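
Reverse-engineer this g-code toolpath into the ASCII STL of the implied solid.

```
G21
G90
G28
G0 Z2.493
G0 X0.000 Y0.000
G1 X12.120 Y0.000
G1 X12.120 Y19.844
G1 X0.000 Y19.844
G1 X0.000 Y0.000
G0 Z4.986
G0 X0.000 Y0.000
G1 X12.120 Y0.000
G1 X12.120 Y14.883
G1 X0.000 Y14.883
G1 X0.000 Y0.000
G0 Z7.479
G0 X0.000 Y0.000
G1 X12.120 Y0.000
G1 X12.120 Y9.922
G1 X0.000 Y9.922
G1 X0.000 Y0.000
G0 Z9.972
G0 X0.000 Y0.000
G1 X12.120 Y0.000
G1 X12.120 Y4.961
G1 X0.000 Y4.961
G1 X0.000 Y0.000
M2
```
solid part
  facet normal 0.0000 0.0000 -1.0000
    outer loop
      vertex 12.120 24.805 0.000
      vertex 12.120 0.000 0.000
      vertex 0.000 0.000 0.000
    endloop
  endfacet
  facet normal 0.0000 0.0000 -1.0000
    outer loop
      vertex 0.000 24.805 0.000
      vertex 12.120 24.805 0.000
      vertex 0.000 0.000 0.000
    endloop
  endfacet
  facet normal 0.0000 -1.0000 0.0000
    outer loop
      vertex 0.000 0.000 0.000
      vertex 12.120 0.000 0.000
      vertex 12.120 0.000 12.465
    endloop
  endfacet
  facet normal 0.0000 -1.0000 0.0000
    outer loop
      vertex 0.000 0.000 0.000
      vertex 12.120 0.000 12.465
      vertex 0.000 0.000 12.465
    endloop
  endfacet
  facet normal 0.0000 0.4490 0.8935
    outer loop
      vertex 0.000 0.000 12.465
      vertex 12.120 0.000 12.465
      vertex 12.120 24.805 0.000
    endloop
  endfacet
  facet normal 0.0000 0.4490 0.8935
    outer loop
      vertex 0.000 0.000 12.465
      vertex 12.120 24.805 0.000
      vertex 0.000 24.805 0.000
    endloop
  endfacet
  facet normal -1.0000 0.0000 0.0000
    outer loop
      vertex 0.000 0.000 12.465
      vertex 0.000 24.805 0.000
      vertex 0.000 0.000 0.000
    endloop
  endfacet
  facet normal 1.0000 0.0000 0.0000
    outer loop
      vertex 12.120 0.000 0.000
      vertex 12.120 24.805 0.000
      vertex 12.120 0.000 12.465
    endloop
  endfacet
endsolid part

The G0 Z moves step by Δz≈2.493 mm. The G1 loops shrink linearly with z, so the solid tapers from its base footprint up to z≈12.5. Closing with a flat bottom cap and the tapered top and triangulating gives 8 facets — a wedge (ramp): 12.1 × 24.8 mm base, rising to 12.5 mm along the y=0 edge and sloping linearly to z=0 at y=24.8.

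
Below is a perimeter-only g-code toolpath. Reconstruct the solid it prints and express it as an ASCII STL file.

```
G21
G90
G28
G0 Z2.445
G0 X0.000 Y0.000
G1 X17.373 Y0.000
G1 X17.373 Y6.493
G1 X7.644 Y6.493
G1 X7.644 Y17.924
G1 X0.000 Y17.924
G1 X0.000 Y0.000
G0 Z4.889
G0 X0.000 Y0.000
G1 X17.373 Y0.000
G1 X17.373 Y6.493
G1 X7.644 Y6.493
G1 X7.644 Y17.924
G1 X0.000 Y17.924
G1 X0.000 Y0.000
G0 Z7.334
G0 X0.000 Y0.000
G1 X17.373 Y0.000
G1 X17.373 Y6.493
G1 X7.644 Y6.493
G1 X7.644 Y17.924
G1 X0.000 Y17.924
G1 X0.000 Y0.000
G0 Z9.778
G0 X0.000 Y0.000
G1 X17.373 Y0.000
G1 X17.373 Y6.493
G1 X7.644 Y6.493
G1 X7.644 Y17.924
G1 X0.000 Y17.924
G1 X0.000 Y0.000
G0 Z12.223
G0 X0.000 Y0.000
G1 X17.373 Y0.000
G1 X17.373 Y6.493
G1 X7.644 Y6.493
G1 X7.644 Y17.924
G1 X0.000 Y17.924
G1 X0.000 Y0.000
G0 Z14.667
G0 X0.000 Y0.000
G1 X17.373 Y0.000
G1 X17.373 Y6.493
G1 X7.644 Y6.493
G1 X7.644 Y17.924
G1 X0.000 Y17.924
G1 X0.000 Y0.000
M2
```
solid part
  facet normal 0.0000 0.0000 -1.0000
    outer loop
      vertex 17.373 6.493 0.000
      vertex 17.373 0.000 0.000
      vertex 0.000 0.000 0.000
    endloop
  endfacet
  facet normal 0.0000 0.0000 -1.0000
    outer loop
      vertex 7.644 6.493 0.000
      vertex 17.373 6.493 0.000
      vertex 0.000 0.000 0.000
    endloop
  endfacet
  facet normal 0.0000 0.0000 -1.0000
    outer loop
      vertex 7.644 17.924 0.000
      vertex 7.644 6.493 0.000
      vertex 0.000 0.000 0.000
    endloop
  endfacet
  facet normal 0.0000 0.0000 -1.0000
    outer loop
      vertex 0.000 17.924 0.000
      vertex 7.644 17.924 0.000
      vertex 0.000 0.000 0.000
    endloop
  endfacet
  facet normal 0.0000 0.0000 1.0000
    outer loop
      vertex 0.000 0.000 14.667
      vertex 17.373 0.000 14.667
      vertex 17.373 6.493 14.667
    endloop
  endfacet
  facet normal 0.0000 0.0000 1.0000
    outer loop
      vertex 0.000 0.000 14.667
      vertex 17.373 6.493 14.667
      vertex 7.644 6.493 14.667
    endloop
  endfacet
  facet normal 0.0000 0.0000 1.0000
    outer loop
      vertex 0.000 0.000 14.667
      vertex 7.644 6.493 14.667
      vertex 7.644 17.924 14.667
    endloop
  endfacet
  facet normal 0.0000 0.0000 1.0000
    outer loop
      vertex 0.000 0.000 14.667
      vertex 7.644 17.924 14.667
      vertex 0.000 17.924 14.667
    endloop
  endfacet
  facet normal 0.0000 -1.0000 0.0000
    outer loop
      vertex 0.000 0.000 0.000
      vertex 17.373 0.000 0.000
      vertex 17.373 0.000 14.667
    endloop
  endfacet
  facet normal 0.0000 -1.0000 0.0000
    outer loop
      vertex 0.000 0.000 0.000
      vertex 17.373 0.000 14.667
      vertex 0.000 0.000 14.667
    endloop
  endfacet
  facet normal 1.0000 0.0000 0.0000
    outer loop
      vertex 17.373 0.000 0.000
      vertex 17.373 6.493 0.000
      vertex 17.373 6.493 14.667
    endloop
  endfacet
  facet normal 1.0000 0.0000 0.0000
    outer loop
      vertex 17.373 0.000 0.000
      vertex 17.373 6.493 14.667
      vertex 17.373 0.000 14.667
    endloop
  endfacet
  facet normal 0.0000 1.0000 0.0000
    outer loop
      vertex 17.373 6.493 0.000
      vertex 7.644 6.493 0.000
      vertex 7.644 6.493 14.667
    endloop
  endfacet
  facet normal 0.0000 1.0000 0.0000
    outer loop
      vertex 17.373 6.493 0.000
      vertex 7.644 6.493 14.667
      vertex 17.373 6.493 14.667
    endloop
  endfacet
  facet normal 1.0000 0.0000 0.0000
    outer loop
      vertex 7.644 6.493 0.000
      vertex 7.644 17.924 0.000
      vertex 7.644 17.924 14.667
    endloop
  endfacet
  facet normal 1.0000 0.0000 0.0000
    outer loop
      vertex 7.644 6.493 0.000
      vertex 7.644 17.924 14.667
      vertex 7.644 6.493 14.667
    endloop
  endfacet
  facet normal 0.0000 1.0000 0.0000
    outer loop
      vertex 7.644 17.924 0.000
      vertex 0.000 17.924 0.000
      vertex 0.000 17.924 14.667
    endloop
  endfacet
  facet normal 0.0000 1.0000 0.0000
    outer loop
      vertex 7.644 17.924 0.000
      vertex 0.000 17.924 14.667
      vertex 7.644 17.924 14.667
    endloop
  endfacet
  facet normal -1.0000 0.0000 0.0000
    outer loop
      vertex 0.000 17.924 0.000
      vertex 0.000 0.000 0.000
      vertex 0.000 0.000 14.667
    endloop
  endfacet
  facet normal -1.0000 0.0000 0.0000
    outer loop
      vertex 0.000 17.924 0.000
      vertex 0.000 0.000 14.667
      vertex 0.000 17.924 14.667
    endloop
  endfacet
endsolid part

The G0 Z moves step by Δz≈2.445 mm. Every layer's G1 loop is the same polygon, so the solid is a straight extrusion of it from z=0 to z≈14.7. Closing with flat bottom and top caps and triangulating gives 20 facets — an L-shaped prism: outer 17.4 × 17.9 mm, arm thicknesses ≈ 6.49 mm (horizontal) and 7.64 mm (vertical), extruded 14.7 mm in z.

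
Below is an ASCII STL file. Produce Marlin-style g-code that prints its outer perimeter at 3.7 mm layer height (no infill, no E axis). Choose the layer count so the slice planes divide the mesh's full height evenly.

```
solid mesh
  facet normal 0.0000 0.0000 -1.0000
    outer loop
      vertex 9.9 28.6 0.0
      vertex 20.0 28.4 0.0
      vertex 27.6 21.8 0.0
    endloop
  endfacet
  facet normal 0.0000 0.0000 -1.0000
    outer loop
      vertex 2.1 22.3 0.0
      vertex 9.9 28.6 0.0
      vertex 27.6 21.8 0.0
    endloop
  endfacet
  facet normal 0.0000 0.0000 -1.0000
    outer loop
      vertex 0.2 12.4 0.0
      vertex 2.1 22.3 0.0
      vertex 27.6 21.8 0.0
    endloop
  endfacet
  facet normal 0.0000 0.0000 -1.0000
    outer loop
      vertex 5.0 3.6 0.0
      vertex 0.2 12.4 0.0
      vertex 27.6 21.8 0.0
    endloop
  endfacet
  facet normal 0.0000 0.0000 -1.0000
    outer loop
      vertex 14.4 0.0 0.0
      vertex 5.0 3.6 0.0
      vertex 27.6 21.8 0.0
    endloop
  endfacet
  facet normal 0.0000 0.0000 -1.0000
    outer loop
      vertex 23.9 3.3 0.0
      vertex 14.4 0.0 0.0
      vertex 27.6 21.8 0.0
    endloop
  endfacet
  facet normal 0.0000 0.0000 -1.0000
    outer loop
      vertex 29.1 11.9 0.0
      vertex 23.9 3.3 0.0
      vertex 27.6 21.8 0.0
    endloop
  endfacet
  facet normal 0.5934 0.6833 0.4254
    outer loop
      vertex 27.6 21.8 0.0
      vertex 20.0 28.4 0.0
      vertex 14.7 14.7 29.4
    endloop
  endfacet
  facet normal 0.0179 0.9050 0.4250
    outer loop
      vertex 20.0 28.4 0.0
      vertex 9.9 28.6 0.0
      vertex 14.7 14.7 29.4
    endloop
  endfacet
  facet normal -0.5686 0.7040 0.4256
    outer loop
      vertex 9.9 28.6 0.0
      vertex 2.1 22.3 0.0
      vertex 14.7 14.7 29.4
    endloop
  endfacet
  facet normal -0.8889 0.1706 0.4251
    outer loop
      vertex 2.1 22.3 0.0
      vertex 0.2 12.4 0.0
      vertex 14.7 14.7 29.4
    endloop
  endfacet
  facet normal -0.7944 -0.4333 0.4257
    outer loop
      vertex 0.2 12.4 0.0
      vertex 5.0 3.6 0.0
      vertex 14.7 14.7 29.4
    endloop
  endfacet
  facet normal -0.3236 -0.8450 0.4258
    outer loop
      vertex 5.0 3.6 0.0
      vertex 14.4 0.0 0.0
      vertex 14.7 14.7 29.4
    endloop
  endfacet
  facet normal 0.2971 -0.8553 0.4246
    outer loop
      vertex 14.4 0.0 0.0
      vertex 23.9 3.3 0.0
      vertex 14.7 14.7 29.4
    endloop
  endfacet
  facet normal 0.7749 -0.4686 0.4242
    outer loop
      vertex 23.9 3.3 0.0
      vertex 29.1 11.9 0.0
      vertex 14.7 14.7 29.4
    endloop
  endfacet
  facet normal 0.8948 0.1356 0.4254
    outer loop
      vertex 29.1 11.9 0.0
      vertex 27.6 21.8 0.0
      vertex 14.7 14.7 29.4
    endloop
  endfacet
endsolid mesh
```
; perimeter-only toolpath
G21 ; units = mm
G90 ; absolute positioning
G28 ; home
; layer 1
G0 Z3.7
G0 X26.0 Y20.9
G1 X19.3 Y26.7
G1 X10.5 Y26.9
G1 X3.7 Y21.3
G1 X2.0 Y12.7
G1 X6.2 Y5.0
G1 X14.4 Y1.8
G1 X22.7 Y4.7
G1 X27.3 Y12.2
G1 X26.0 Y20.9
; layer 2
G0 Z7.3
G0 X24.4 Y20.0
G1 X18.7 Y25.0
G1 X11.1 Y25.1
G1 X5.2 Y20.4
G1 X3.8 Y13.0
G1 X7.4 Y6.4
G1 X14.5 Y3.7
G1 X21.6 Y6.1
G1 X25.5 Y12.6
G1 X24.4 Y20.0
; layer 3
G0 Z11.0
G0 X22.8 Y19.1
G1 X18.0 Y23.3
G1 X11.7 Y23.4
G1 X6.8 Y19.4
G1 X5.6 Y13.3
G1 X8.6 Y7.8
G1 X14.5 Y5.5
G1 X20.4 Y7.6
G1 X23.7 Y12.9
G1 X22.8 Y19.1
; layer 4
G0 Z14.7
G0 X21.1 Y18.2
G1 X17.4 Y21.5
G1 X12.3 Y21.6
G1 X8.4 Y18.5
G1 X7.4 Y13.6
G1 X9.8 Y9.2
G1 X14.6 Y7.3
G1 X19.3 Y9.0
G1 X21.9 Y13.3
G1 X21.1 Y18.2
; layer 5
G0 Z18.4
G0 X19.5 Y17.4
G1 X16.7 Y19.8
G1 X12.9 Y19.9
G1 X10.0 Y17.6
G1 X9.3 Y13.8
G1 X11.1 Y10.5
G1 X14.6 Y9.2
G1 X18.1 Y10.4
G1 X20.1 Y13.7
G1 X19.5 Y17.4
; layer 6
G0 Z22.0
G0 X17.9 Y16.5
G1 X16.0 Y18.1
G1 X13.5 Y18.2
G1 X11.5 Y16.6
G1 X11.1 Y14.1
G1 X12.3 Y11.9
G1 X14.6 Y11.0
G1 X17.0 Y11.8
G1 X18.3 Y14.0
G1 X17.9 Y16.5
; layer 7
G0 Z25.7
G0 X16.3 Y15.6
G1 X15.4 Y16.4
G1 X14.1 Y16.4
G1 X13.1 Y15.6
G1 X12.9 Y14.4
G1 X13.5 Y13.3
G1 X14.7 Y12.9
G1 X15.8 Y13.3
G1 X16.5 Y14.3
G1 X16.3 Y15.6
M2 ; end

The solid is a regular 9-sided pyramid, base circumscribed radius ≈ 14.7 mm, apex at z ≈ 29.4 mm. Slicing at Δz = 3.7 mm — 8 equal slices spanning the solid's height, so layer i sits at z = i·h/8 — gives 7 non-empty perimeters. Each is a 9-segment closed polygon; G0 lifts to the layer z and rapids to the start vertex, then G1 traces the edges. The cross-section shrinks linearly with z (the slice at the apex is degenerate and omitted).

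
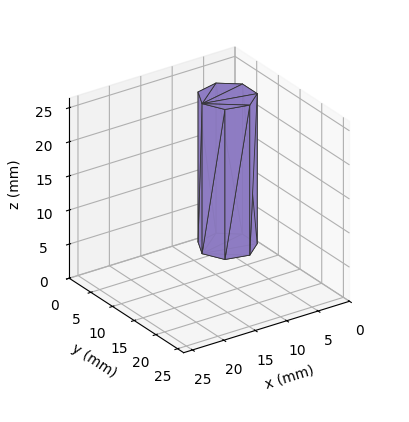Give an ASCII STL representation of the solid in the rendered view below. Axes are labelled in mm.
Reading the render: the shape is a regular 7-sided prism (a cylinder approximated with 7 flat sides), circumscribed radius ≈ 4 mm, height ≈ 22 mm (dimensions read to the nearest mm from the axis ticks). For the STL, each face is triangulated and given an outward normal.

solid part
  facet normal 0.0000 0.0000 -1.0000
    outer loop
      vertex 3.1 7.9 0.0
      vertex 6.5 7.1 0.0
      vertex 8.0 4.0 0.0
    endloop
  endfacet
  facet normal 0.0000 0.0000 -1.0000
    outer loop
      vertex 0.4 5.7 0.0
      vertex 3.1 7.9 0.0
      vertex 8.0 4.0 0.0
    endloop
  endfacet
  facet normal 0.0000 0.0000 -1.0000
    outer loop
      vertex 0.4 2.3 0.0
      vertex 0.4 5.7 0.0
      vertex 8.0 4.0 0.0
    endloop
  endfacet
  facet normal 0.0000 0.0000 -1.0000
    outer loop
      vertex 3.1 0.1 0.0
      vertex 0.4 2.3 0.0
      vertex 8.0 4.0 0.0
    endloop
  endfacet
  facet normal 0.0000 0.0000 -1.0000
    outer loop
      vertex 6.5 0.9 0.0
      vertex 3.1 0.1 0.0
      vertex 8.0 4.0 0.0
    endloop
  endfacet
  facet normal 0.0000 0.0000 1.0000
    outer loop
      vertex 8.0 4.0 22.0
      vertex 6.5 7.1 22.0
      vertex 3.1 7.9 22.0
    endloop
  endfacet
  facet normal 0.0000 0.0000 1.0000
    outer loop
      vertex 8.0 4.0 22.0
      vertex 3.1 7.9 22.0
      vertex 0.4 5.7 22.0
    endloop
  endfacet
  facet normal 0.0000 0.0000 1.0000
    outer loop
      vertex 8.0 4.0 22.0
      vertex 0.4 5.7 22.0
      vertex 0.4 2.3 22.0
    endloop
  endfacet
  facet normal 0.0000 0.0000 1.0000
    outer loop
      vertex 8.0 4.0 22.0
      vertex 0.4 2.3 22.0
      vertex 3.1 0.1 22.0
    endloop
  endfacet
  facet normal 0.0000 0.0000 1.0000
    outer loop
      vertex 8.0 4.0 22.0
      vertex 3.1 0.1 22.0
      vertex 6.5 0.9 22.0
    endloop
  endfacet
  facet normal 0.9002 0.4356 0.0000
    outer loop
      vertex 8.0 4.0 0.0
      vertex 6.5 7.1 0.0
      vertex 6.5 7.1 22.0
    endloop
  endfacet
  facet normal 0.9002 0.4356 0.0000
    outer loop
      vertex 8.0 4.0 0.0
      vertex 6.5 7.1 22.0
      vertex 8.0 4.0 22.0
    endloop
  endfacet
  facet normal 0.2290 0.9734 0.0000
    outer loop
      vertex 6.5 7.1 0.0
      vertex 3.1 7.9 0.0
      vertex 3.1 7.9 22.0
    endloop
  endfacet
  facet normal 0.2290 0.9734 0.0000
    outer loop
      vertex 6.5 7.1 0.0
      vertex 3.1 7.9 22.0
      vertex 6.5 7.1 22.0
    endloop
  endfacet
  facet normal -0.6317 0.7752 0.0000
    outer loop
      vertex 3.1 7.9 0.0
      vertex 0.4 5.7 0.0
      vertex 0.4 5.7 22.0
    endloop
  endfacet
  facet normal -0.6317 0.7752 0.0000
    outer loop
      vertex 3.1 7.9 0.0
      vertex 0.4 5.7 22.0
      vertex 3.1 7.9 22.0
    endloop
  endfacet
  facet normal -1.0000 0.0000 0.0000
    outer loop
      vertex 0.4 5.7 0.0
      vertex 0.4 2.3 0.0
      vertex 0.4 2.3 22.0
    endloop
  endfacet
  facet normal -1.0000 0.0000 0.0000
    outer loop
      vertex 0.4 5.7 0.0
      vertex 0.4 2.3 22.0
      vertex 0.4 5.7 22.0
    endloop
  endfacet
  facet normal -0.6317 -0.7752 0.0000
    outer loop
      vertex 0.4 2.3 0.0
      vertex 3.1 0.1 0.0
      vertex 3.1 0.1 22.0
    endloop
  endfacet
  facet normal -0.6317 -0.7752 0.0000
    outer loop
      vertex 0.4 2.3 0.0
      vertex 3.1 0.1 22.0
      vertex 0.4 2.3 22.0
    endloop
  endfacet
  facet normal 0.2290 -0.9734 0.0000
    outer loop
      vertex 3.1 0.1 0.0
      vertex 6.5 0.9 0.0
      vertex 6.5 0.9 22.0
    endloop
  endfacet
  facet normal 0.2290 -0.9734 0.0000
    outer loop
      vertex 3.1 0.1 0.0
      vertex 6.5 0.9 22.0
      vertex 3.1 0.1 22.0
    endloop
  endfacet
  facet normal 0.9002 -0.4356 0.0000
    outer loop
      vertex 6.5 0.9 0.0
      vertex 8.0 4.0 0.0
      vertex 8.0 4.0 22.0
    endloop
  endfacet
  facet normal 0.9002 -0.4356 0.0000
    outer loop
      vertex 6.5 0.9 0.0
      vertex 8.0 4.0 22.0
      vertex 6.5 0.9 22.0
    endloop
  endfacet
endsolid part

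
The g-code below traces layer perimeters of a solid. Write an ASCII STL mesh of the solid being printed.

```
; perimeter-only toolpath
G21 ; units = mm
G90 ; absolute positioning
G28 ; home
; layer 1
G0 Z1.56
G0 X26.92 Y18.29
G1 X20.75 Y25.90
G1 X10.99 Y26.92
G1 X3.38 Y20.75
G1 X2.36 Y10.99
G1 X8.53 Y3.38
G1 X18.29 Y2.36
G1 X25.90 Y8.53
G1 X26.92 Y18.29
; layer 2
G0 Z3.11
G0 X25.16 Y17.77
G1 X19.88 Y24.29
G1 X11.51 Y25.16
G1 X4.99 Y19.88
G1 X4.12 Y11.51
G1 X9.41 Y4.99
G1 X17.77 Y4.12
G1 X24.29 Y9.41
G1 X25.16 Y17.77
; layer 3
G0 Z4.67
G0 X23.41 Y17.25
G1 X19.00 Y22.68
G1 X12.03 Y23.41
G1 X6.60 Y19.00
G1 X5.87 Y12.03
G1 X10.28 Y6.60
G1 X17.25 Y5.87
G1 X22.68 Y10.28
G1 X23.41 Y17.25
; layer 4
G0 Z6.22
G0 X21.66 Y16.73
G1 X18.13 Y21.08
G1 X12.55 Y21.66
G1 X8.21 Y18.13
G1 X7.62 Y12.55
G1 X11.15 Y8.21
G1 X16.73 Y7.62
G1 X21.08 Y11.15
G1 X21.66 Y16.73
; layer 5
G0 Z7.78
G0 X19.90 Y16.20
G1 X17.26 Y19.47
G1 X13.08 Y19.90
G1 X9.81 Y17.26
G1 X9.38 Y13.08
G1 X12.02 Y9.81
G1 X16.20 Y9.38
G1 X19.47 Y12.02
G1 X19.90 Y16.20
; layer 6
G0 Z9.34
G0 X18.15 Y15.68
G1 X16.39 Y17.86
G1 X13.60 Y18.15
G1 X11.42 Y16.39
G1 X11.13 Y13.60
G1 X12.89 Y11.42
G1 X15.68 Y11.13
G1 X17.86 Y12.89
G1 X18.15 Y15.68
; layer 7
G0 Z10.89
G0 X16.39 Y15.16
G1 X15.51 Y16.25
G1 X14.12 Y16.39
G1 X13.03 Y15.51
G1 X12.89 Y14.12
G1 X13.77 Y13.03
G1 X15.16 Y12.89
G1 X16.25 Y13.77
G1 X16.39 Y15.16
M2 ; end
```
solid part
  facet normal 0.0000 0.0000 -1.0000
    outer loop
      vertex 10.47 28.67 0.00
      vertex 21.62 27.51 0.00
      vertex 28.67 18.81 0.00
    endloop
  endfacet
  facet normal 0.0000 0.0000 -1.0000
    outer loop
      vertex 1.77 21.62 0.00
      vertex 10.47 28.67 0.00
      vertex 28.67 18.81 0.00
    endloop
  endfacet
  facet normal 0.0000 0.0000 -1.0000
    outer loop
      vertex 0.61 10.47 0.00
      vertex 1.77 21.62 0.00
      vertex 28.67 18.81 0.00
    endloop
  endfacet
  facet normal 0.0000 0.0000 -1.0000
    outer loop
      vertex 7.66 1.77 0.00
      vertex 0.61 10.47 0.00
      vertex 28.67 18.81 0.00
    endloop
  endfacet
  facet normal 0.0000 0.0000 -1.0000
    outer loop
      vertex 18.81 0.61 0.00
      vertex 7.66 1.77 0.00
      vertex 28.67 18.81 0.00
    endloop
  endfacet
  facet normal 0.0000 0.0000 -1.0000
    outer loop
      vertex 27.51 7.66 0.00
      vertex 18.81 0.61 0.00
      vertex 28.67 18.81 0.00
    endloop
  endfacet
  facet normal 0.5262 0.4264 0.7358
    outer loop
      vertex 28.67 18.81 0.00
      vertex 21.62 27.51 0.00
      vertex 14.64 14.64 12.45
    endloop
  endfacet
  facet normal 0.0701 0.6737 0.7357
    outer loop
      vertex 21.62 27.51 0.00
      vertex 10.47 28.67 0.00
      vertex 14.64 14.64 12.45
    endloop
  endfacet
  facet normal -0.4264 0.5262 0.7358
    outer loop
      vertex 10.47 28.67 0.00
      vertex 1.77 21.62 0.00
      vertex 14.64 14.64 12.45
    endloop
  endfacet
  facet normal -0.6737 0.0701 0.7357
    outer loop
      vertex 1.77 21.62 0.00
      vertex 0.61 10.47 0.00
      vertex 14.64 14.64 12.45
    endloop
  endfacet
  facet normal -0.5262 -0.4264 0.7358
    outer loop
      vertex 0.61 10.47 0.00
      vertex 7.66 1.77 0.00
      vertex 14.64 14.64 12.45
    endloop
  endfacet
  facet normal -0.0701 -0.6737 0.7357
    outer loop
      vertex 7.66 1.77 0.00
      vertex 18.81 0.61 0.00
      vertex 14.64 14.64 12.45
    endloop
  endfacet
  facet normal 0.4264 -0.5262 0.7358
    outer loop
      vertex 18.81 0.61 0.00
      vertex 27.51 7.66 0.00
      vertex 14.64 14.64 12.45
    endloop
  endfacet
  facet normal 0.6737 -0.0701 0.7357
    outer loop
      vertex 27.51 7.66 0.00
      vertex 28.67 18.81 0.00
      vertex 14.64 14.64 12.45
    endloop
  endfacet
endsolid part

The G0 Z moves step by Δz≈1.56 mm. The G1 loops shrink linearly with z, so the solid tapers from its base footprint up to z≈12.4. Closing with a flat bottom cap and the tapered top and triangulating gives 14 facets — a regular 8-sided pyramid, base circumscribed radius ≈ 14.6 mm, apex at z ≈ 12.4 mm.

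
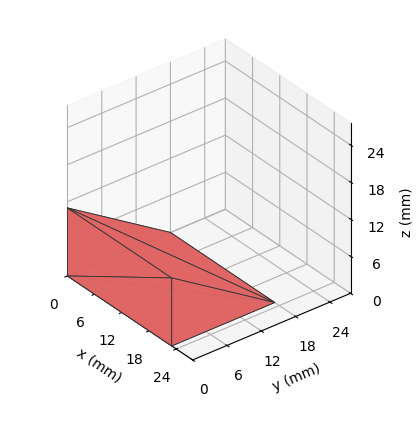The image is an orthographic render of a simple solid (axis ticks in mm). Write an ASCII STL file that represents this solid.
Reading the render: the shape is a wedge (ramp): 23 × 18 mm base, rising to 11 mm along the y=0 edge and sloping linearly to z=0 at y=18 (dimensions read to the nearest mm from the axis ticks). For the STL, each face is triangulated and given an outward normal.

solid part
  facet normal 0.0000 0.0000 -1.0000
    outer loop
      vertex 23.0 18.0 0.0
      vertex 23.0 0.0 0.0
      vertex 0.0 0.0 0.0
    endloop
  endfacet
  facet normal 0.0000 0.0000 -1.0000
    outer loop
      vertex 0.0 18.0 0.0
      vertex 23.0 18.0 0.0
      vertex 0.0 0.0 0.0
    endloop
  endfacet
  facet normal 0.0000 -1.0000 0.0000
    outer loop
      vertex 0.0 0.0 0.0
      vertex 23.0 0.0 0.0
      vertex 23.0 0.0 11.0
    endloop
  endfacet
  facet normal 0.0000 -1.0000 0.0000
    outer loop
      vertex 0.0 0.0 0.0
      vertex 23.0 0.0 11.0
      vertex 0.0 0.0 11.0
    endloop
  endfacet
  facet normal 0.0000 0.5215 0.8533
    outer loop
      vertex 0.0 0.0 11.0
      vertex 23.0 0.0 11.0
      vertex 23.0 18.0 0.0
    endloop
  endfacet
  facet normal 0.0000 0.5215 0.8533
    outer loop
      vertex 0.0 0.0 11.0
      vertex 23.0 18.0 0.0
      vertex 0.0 18.0 0.0
    endloop
  endfacet
  facet normal -1.0000 0.0000 0.0000
    outer loop
      vertex 0.0 0.0 11.0
      vertex 0.0 18.0 0.0
      vertex 0.0 0.0 0.0
    endloop
  endfacet
  facet normal 1.0000 0.0000 0.0000
    outer loop
      vertex 23.0 0.0 0.0
      vertex 23.0 18.0 0.0
      vertex 23.0 0.0 11.0
    endloop
  endfacet
endsolid part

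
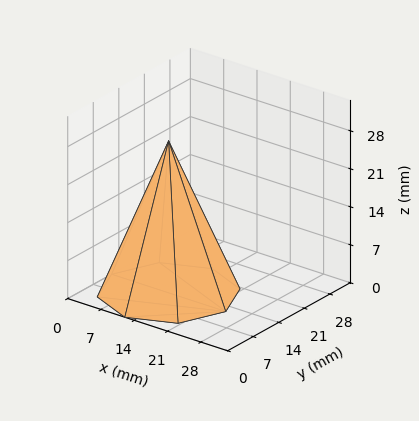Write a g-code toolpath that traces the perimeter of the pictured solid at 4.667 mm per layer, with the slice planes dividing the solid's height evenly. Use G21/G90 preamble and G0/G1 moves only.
Reading the render: the shape is a regular 8-sided pyramid, base circumscribed radius ≈ 12 mm, apex at z ≈ 28 mm (dimensions read to the nearest mm from the axis ticks). For the g-code, the solid's height is divided into equal slices at the stated Δz and each level perimeter traced with G1 moves after a G0 lift.

; perimeter-only toolpath
G21 ; units = mm
G90 ; absolute positioning
G28 ; home
; layer 1
G0 Z4.667
G0 X22.000 Y12.000
G1 X19.071 Y19.071
G1 X12.000 Y22.000
G1 X4.929 Y19.071
G1 X2.000 Y12.000
G1 X4.929 Y4.929
G1 X12.000 Y2.000
G1 X19.071 Y4.929
G1 X22.000 Y12.000
; layer 2
G0 Z9.333
G0 X20.000 Y12.000
G1 X17.657 Y17.657
G1 X12.000 Y20.000
G1 X6.343 Y17.657
G1 X4.000 Y12.000
G1 X6.343 Y6.343
G1 X12.000 Y4.000
G1 X17.657 Y6.343
G1 X20.000 Y12.000
; layer 3
G0 Z14.000
G0 X18.000 Y12.000
G1 X16.242 Y16.242
G1 X12.000 Y18.000
G1 X7.758 Y16.242
G1 X6.000 Y12.000
G1 X7.758 Y7.758
G1 X12.000 Y6.000
G1 X16.242 Y7.758
G1 X18.000 Y12.000
; layer 4
G0 Z18.667
G0 X16.000 Y12.000
G1 X14.828 Y14.828
G1 X12.000 Y16.000
G1 X9.172 Y14.828
G1 X8.000 Y12.000
G1 X9.172 Y9.172
G1 X12.000 Y8.000
G1 X14.828 Y9.172
G1 X16.000 Y12.000
; layer 5
G0 Z23.333
G0 X14.000 Y12.000
G1 X13.414 Y13.414
G1 X12.000 Y14.000
G1 X10.586 Y13.414
G1 X10.000 Y12.000
G1 X10.586 Y10.586
G1 X12.000 Y10.000
G1 X13.414 Y10.586
G1 X14.000 Y12.000
M2 ; end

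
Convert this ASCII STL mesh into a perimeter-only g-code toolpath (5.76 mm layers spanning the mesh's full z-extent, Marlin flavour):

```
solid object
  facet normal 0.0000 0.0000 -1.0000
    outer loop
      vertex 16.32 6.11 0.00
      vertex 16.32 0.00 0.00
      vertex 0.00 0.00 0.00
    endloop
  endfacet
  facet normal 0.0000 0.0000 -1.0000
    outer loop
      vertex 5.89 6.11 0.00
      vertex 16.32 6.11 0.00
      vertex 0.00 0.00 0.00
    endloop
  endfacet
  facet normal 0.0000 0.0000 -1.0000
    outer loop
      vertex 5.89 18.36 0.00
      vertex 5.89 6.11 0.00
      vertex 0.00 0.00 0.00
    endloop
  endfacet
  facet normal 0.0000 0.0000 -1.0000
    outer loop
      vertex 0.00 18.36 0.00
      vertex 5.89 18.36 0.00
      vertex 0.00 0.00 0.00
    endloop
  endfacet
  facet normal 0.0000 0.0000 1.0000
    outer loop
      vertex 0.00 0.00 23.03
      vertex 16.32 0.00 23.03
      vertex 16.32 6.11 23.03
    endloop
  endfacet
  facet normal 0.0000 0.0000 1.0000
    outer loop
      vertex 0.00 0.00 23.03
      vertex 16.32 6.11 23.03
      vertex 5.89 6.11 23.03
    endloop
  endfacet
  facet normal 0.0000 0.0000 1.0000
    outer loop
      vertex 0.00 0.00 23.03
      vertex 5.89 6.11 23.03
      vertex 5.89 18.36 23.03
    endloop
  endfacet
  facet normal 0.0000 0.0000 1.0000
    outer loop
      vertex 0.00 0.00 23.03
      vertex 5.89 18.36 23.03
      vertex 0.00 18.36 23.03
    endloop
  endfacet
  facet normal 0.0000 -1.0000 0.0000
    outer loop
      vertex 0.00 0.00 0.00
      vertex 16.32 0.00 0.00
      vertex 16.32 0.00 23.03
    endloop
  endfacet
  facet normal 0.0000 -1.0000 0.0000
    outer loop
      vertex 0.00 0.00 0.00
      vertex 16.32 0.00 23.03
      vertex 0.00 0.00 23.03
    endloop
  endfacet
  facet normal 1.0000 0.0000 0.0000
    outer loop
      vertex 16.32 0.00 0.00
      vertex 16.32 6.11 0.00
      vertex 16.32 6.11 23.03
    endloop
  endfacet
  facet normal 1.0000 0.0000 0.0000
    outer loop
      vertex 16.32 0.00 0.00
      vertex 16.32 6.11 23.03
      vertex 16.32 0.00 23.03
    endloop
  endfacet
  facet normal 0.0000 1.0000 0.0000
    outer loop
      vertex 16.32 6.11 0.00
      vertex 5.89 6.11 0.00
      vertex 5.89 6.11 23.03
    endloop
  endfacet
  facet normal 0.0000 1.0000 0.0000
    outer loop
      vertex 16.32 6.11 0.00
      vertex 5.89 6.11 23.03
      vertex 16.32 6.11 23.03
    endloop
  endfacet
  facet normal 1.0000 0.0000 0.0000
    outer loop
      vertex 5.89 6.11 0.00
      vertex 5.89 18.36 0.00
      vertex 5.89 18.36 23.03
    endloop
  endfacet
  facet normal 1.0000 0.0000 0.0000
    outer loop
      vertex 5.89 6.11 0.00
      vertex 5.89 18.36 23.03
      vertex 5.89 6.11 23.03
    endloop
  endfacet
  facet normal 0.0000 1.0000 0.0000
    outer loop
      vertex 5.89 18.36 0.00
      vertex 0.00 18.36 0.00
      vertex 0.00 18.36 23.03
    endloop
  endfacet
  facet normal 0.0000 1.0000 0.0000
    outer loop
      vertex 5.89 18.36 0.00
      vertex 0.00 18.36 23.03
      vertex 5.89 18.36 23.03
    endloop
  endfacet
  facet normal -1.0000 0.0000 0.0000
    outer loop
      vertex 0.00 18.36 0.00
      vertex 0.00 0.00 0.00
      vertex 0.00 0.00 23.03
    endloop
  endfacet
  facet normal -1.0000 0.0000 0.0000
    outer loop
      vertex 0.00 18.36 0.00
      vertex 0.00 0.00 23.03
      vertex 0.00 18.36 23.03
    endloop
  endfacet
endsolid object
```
; perimeter-only toolpath
G21 ; units = mm
G90 ; absolute positioning
G28 ; home
; layer 1
G0 Z5.76
G0 X0.00 Y0.00
G1 X16.32 Y0.00
G1 X16.32 Y6.11
G1 X5.89 Y6.11
G1 X5.89 Y18.36
G1 X0.00 Y18.36
G1 X0.00 Y0.00
; layer 2
G0 Z11.52
G0 X0.00 Y0.00
G1 X16.32 Y0.00
G1 X16.32 Y6.11
G1 X5.89 Y6.11
G1 X5.89 Y18.36
G1 X0.00 Y18.36
G1 X0.00 Y0.00
; layer 3
G0 Z17.27
G0 X0.00 Y0.00
G1 X16.32 Y0.00
G1 X16.32 Y6.11
G1 X5.89 Y6.11
G1 X5.89 Y18.36
G1 X0.00 Y18.36
G1 X0.00 Y0.00
; layer 4
G0 Z23.03
G0 X0.00 Y0.00
G1 X16.32 Y0.00
G1 X16.32 Y6.11
G1 X5.89 Y6.11
G1 X5.89 Y18.36
G1 X0.00 Y18.36
G1 X0.00 Y0.00
M2 ; end

The solid is an L-shaped prism: outer 16.3 × 18.4 mm, arm thicknesses ≈ 6.11 mm (horizontal) and 5.89 mm (vertical), extruded 23 mm in z. Slicing at Δz = 5.76 mm — 4 equal slices spanning the solid's height, so layer i sits at z = i·h/4 — gives 4 non-empty perimeters. Each is a 6-segment closed polygon; G0 lifts to the layer z and rapids to the start vertex, then G1 traces the edges.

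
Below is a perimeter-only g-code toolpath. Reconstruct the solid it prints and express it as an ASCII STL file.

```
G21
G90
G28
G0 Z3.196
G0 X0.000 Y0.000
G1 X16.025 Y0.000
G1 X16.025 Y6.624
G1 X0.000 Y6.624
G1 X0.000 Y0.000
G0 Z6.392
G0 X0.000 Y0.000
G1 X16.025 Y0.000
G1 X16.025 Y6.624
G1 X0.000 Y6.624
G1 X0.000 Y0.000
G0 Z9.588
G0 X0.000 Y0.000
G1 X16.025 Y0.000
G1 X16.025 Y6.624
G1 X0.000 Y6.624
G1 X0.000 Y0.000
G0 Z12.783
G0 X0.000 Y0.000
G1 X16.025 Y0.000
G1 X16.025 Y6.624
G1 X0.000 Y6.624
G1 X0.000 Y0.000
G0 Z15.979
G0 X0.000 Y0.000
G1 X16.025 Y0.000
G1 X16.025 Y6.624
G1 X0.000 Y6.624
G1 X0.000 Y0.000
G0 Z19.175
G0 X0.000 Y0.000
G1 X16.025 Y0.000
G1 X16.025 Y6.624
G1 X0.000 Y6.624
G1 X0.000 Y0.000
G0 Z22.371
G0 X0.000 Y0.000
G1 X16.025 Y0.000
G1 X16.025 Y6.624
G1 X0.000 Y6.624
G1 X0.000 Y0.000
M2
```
solid part
  facet normal 0.0000 0.0000 -1.0000
    outer loop
      vertex 16.025 6.624 0.000
      vertex 16.025 0.000 0.000
      vertex 0.000 0.000 0.000
    endloop
  endfacet
  facet normal 0.0000 0.0000 -1.0000
    outer loop
      vertex 0.000 6.624 0.000
      vertex 16.025 6.624 0.000
      vertex 0.000 0.000 0.000
    endloop
  endfacet
  facet normal 0.0000 0.0000 1.0000
    outer loop
      vertex 0.000 0.000 22.371
      vertex 16.025 0.000 22.371
      vertex 16.025 6.624 22.371
    endloop
  endfacet
  facet normal 0.0000 0.0000 1.0000
    outer loop
      vertex 0.000 0.000 22.371
      vertex 16.025 6.624 22.371
      vertex 0.000 6.624 22.371
    endloop
  endfacet
  facet normal 0.0000 -1.0000 0.0000
    outer loop
      vertex 0.000 0.000 0.000
      vertex 16.025 0.000 0.000
      vertex 16.025 0.000 22.371
    endloop
  endfacet
  facet normal 0.0000 -1.0000 0.0000
    outer loop
      vertex 0.000 0.000 0.000
      vertex 16.025 0.000 22.371
      vertex 0.000 0.000 22.371
    endloop
  endfacet
  facet normal 0.0000 1.0000 0.0000
    outer loop
      vertex 16.025 6.624 22.371
      vertex 16.025 6.624 0.000
      vertex 0.000 6.624 0.000
    endloop
  endfacet
  facet normal 0.0000 1.0000 0.0000
    outer loop
      vertex 0.000 6.624 22.371
      vertex 16.025 6.624 22.371
      vertex 0.000 6.624 0.000
    endloop
  endfacet
  facet normal -1.0000 0.0000 0.0000
    outer loop
      vertex 0.000 6.624 22.371
      vertex 0.000 6.624 0.000
      vertex 0.000 0.000 0.000
    endloop
  endfacet
  facet normal -1.0000 0.0000 0.0000
    outer loop
      vertex 0.000 0.000 22.371
      vertex 0.000 6.624 22.371
      vertex 0.000 0.000 0.000
    endloop
  endfacet
  facet normal 1.0000 0.0000 0.0000
    outer loop
      vertex 16.025 0.000 0.000
      vertex 16.025 6.624 0.000
      vertex 16.025 6.624 22.371
    endloop
  endfacet
  facet normal 1.0000 0.0000 0.0000
    outer loop
      vertex 16.025 0.000 0.000
      vertex 16.025 6.624 22.371
      vertex 16.025 0.000 22.371
    endloop
  endfacet
endsolid part

The G0 Z moves step by Δz≈3.196 mm. Every layer's G1 loop is the same polygon, so the solid is a straight extrusion of it from z=0 to z≈22.4. Closing with flat bottom and top caps and triangulating gives 12 facets — a rectangular box, roughly 16 × 6.62 mm footprint and 22.4 mm tall.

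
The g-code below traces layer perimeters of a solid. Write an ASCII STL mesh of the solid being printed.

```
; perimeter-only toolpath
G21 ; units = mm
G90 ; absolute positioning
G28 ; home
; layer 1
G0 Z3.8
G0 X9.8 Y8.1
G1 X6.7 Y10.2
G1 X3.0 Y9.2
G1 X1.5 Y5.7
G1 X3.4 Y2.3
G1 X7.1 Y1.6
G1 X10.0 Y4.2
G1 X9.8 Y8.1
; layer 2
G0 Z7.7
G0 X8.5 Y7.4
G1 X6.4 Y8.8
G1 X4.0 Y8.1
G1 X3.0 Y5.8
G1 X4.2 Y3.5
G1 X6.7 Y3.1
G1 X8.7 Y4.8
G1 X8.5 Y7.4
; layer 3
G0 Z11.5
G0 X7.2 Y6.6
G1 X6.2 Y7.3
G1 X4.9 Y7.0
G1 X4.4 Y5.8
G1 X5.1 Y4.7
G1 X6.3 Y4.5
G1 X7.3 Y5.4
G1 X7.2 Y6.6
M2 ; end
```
solid part
  facet normal 0.0000 0.0000 -1.0000
    outer loop
      vertex 2.0 10.3 0.0
      vertex 6.9 11.7 0.0
      vertex 11.1 8.8 0.0
    endloop
  endfacet
  facet normal 0.0000 0.0000 -1.0000
    outer loop
      vertex 0.0 5.6 0.0
      vertex 2.0 10.3 0.0
      vertex 11.1 8.8 0.0
    endloop
  endfacet
  facet normal 0.0000 0.0000 -1.0000
    outer loop
      vertex 2.5 1.1 0.0
      vertex 0.0 5.6 0.0
      vertex 11.1 8.8 0.0
    endloop
  endfacet
  facet normal 0.0000 0.0000 -1.0000
    outer loop
      vertex 7.5 0.2 0.0
      vertex 2.5 1.1 0.0
      vertex 11.1 8.8 0.0
    endloop
  endfacet
  facet normal 0.0000 0.0000 -1.0000
    outer loop
      vertex 11.4 3.7 0.0
      vertex 7.5 0.2 0.0
      vertex 11.1 8.8 0.0
    endloop
  endfacet
  facet normal 0.5364 0.7769 0.3296
    outer loop
      vertex 11.1 8.8 0.0
      vertex 6.9 11.7 0.0
      vertex 5.9 5.9 15.3
    endloop
  endfacet
  facet normal -0.2596 0.9085 0.3274
    outer loop
      vertex 6.9 11.7 0.0
      vertex 2.0 10.3 0.0
      vertex 5.9 5.9 15.3
    endloop
  endfacet
  facet normal -0.8693 0.3699 0.3280
    outer loop
      vertex 2.0 10.3 0.0
      vertex 0.0 5.6 0.0
      vertex 5.9 5.9 15.3
    endloop
  endfacet
  facet normal -0.8259 -0.4589 0.3275
    outer loop
      vertex 0.0 5.6 0.0
      vertex 2.5 1.1 0.0
      vertex 5.9 5.9 15.3
    endloop
  endfacet
  facet normal -0.1673 -0.9295 0.3288
    outer loop
      vertex 2.5 1.1 0.0
      vertex 7.5 0.2 0.0
      vertex 5.9 5.9 15.3
    endloop
  endfacet
  facet normal 0.6310 -0.7031 0.3279
    outer loop
      vertex 7.5 0.2 0.0
      vertex 11.4 3.7 0.0
      vertex 5.9 5.9 15.3
    endloop
  endfacet
  facet normal 0.9421 0.0554 0.3307
    outer loop
      vertex 11.4 3.7 0.0
      vertex 11.1 8.8 0.0
      vertex 5.9 5.9 15.3
    endloop
  endfacet
endsolid part

The G0 Z moves step by Δz≈3.8 mm. The G1 loops shrink linearly with z, so the solid tapers from its base footprint up to z≈15.3. Closing with a flat bottom cap and the tapered top and triangulating gives 12 facets — a regular 7-sided pyramid, base circumscribed radius ≈ 5.9 mm, apex at z ≈ 15.3 mm.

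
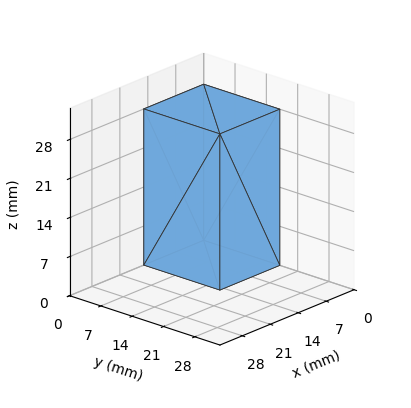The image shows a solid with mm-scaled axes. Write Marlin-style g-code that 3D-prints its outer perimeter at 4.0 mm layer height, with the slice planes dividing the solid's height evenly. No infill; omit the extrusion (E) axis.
Reading the render: the shape is a rectangular box, roughly 15 × 17 mm footprint and 28 mm tall (dimensions read to the nearest mm from the axis ticks). For the g-code, the solid's height is divided into equal slices at the stated Δz and each level perimeter traced with G1 moves after a G0 lift.

; perimeter-only toolpath
G21 ; units = mm
G90 ; absolute positioning
G28 ; home
; layer 1
G0 Z4.0
G0 X0.0 Y0.0
G1 X15.0 Y0.0
G1 X15.0 Y17.0
G1 X0.0 Y17.0
G1 X0.0 Y0.0
; layer 2
G0 Z8.0
G0 X0.0 Y0.0
G1 X15.0 Y0.0
G1 X15.0 Y17.0
G1 X0.0 Y17.0
G1 X0.0 Y0.0
; layer 3
G0 Z12.0
G0 X0.0 Y0.0
G1 X15.0 Y0.0
G1 X15.0 Y17.0
G1 X0.0 Y17.0
G1 X0.0 Y0.0
; layer 4
G0 Z16.0
G0 X0.0 Y0.0
G1 X15.0 Y0.0
G1 X15.0 Y17.0
G1 X0.0 Y17.0
G1 X0.0 Y0.0
; layer 5
G0 Z20.0
G0 X0.0 Y0.0
G1 X15.0 Y0.0
G1 X15.0 Y17.0
G1 X0.0 Y17.0
G1 X0.0 Y0.0
; layer 6
G0 Z24.0
G0 X0.0 Y0.0
G1 X15.0 Y0.0
G1 X15.0 Y17.0
G1 X0.0 Y17.0
G1 X0.0 Y0.0
; layer 7
G0 Z28.0
G0 X0.0 Y0.0
G1 X15.0 Y0.0
G1 X15.0 Y17.0
G1 X0.0 Y17.0
G1 X0.0 Y0.0
M2 ; end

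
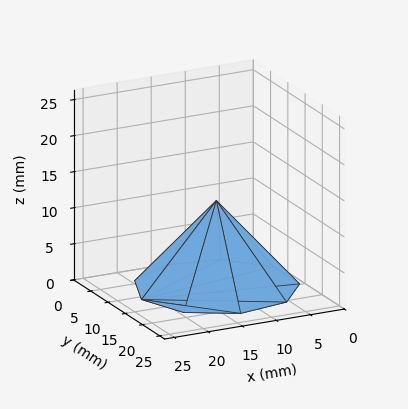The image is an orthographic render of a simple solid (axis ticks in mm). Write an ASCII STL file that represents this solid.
Reading the render: the shape is a regular 9-sided pyramid, base circumscribed radius ≈ 11 mm, apex at z ≈ 12 mm (dimensions read to the nearest mm from the axis ticks). For the STL, each face is triangulated and given an outward normal.

solid part
  facet normal 0.0000 0.0000 -1.0000
    outer loop
      vertex 12.9 21.8 0.0
      vertex 19.4 18.1 0.0
      vertex 22.0 11.0 0.0
    endloop
  endfacet
  facet normal 0.0000 0.0000 -1.0000
    outer loop
      vertex 5.5 20.5 0.0
      vertex 12.9 21.8 0.0
      vertex 22.0 11.0 0.0
    endloop
  endfacet
  facet normal 0.0000 0.0000 -1.0000
    outer loop
      vertex 0.7 14.8 0.0
      vertex 5.5 20.5 0.0
      vertex 22.0 11.0 0.0
    endloop
  endfacet
  facet normal 0.0000 0.0000 -1.0000
    outer loop
      vertex 0.7 7.2 0.0
      vertex 0.7 14.8 0.0
      vertex 22.0 11.0 0.0
    endloop
  endfacet
  facet normal 0.0000 0.0000 -1.0000
    outer loop
      vertex 5.5 1.5 0.0
      vertex 0.7 7.2 0.0
      vertex 22.0 11.0 0.0
    endloop
  endfacet
  facet normal 0.0000 0.0000 -1.0000
    outer loop
      vertex 12.9 0.2 0.0
      vertex 5.5 1.5 0.0
      vertex 22.0 11.0 0.0
    endloop
  endfacet
  facet normal 0.0000 0.0000 -1.0000
    outer loop
      vertex 19.4 3.9 0.0
      vertex 12.9 0.2 0.0
      vertex 22.0 11.0 0.0
    endloop
  endfacet
  facet normal 0.7117 0.2606 0.6524
    outer loop
      vertex 22.0 11.0 0.0
      vertex 19.4 18.1 0.0
      vertex 11.0 11.0 12.0
    endloop
  endfacet
  facet normal 0.3750 0.6588 0.6523
    outer loop
      vertex 19.4 18.1 0.0
      vertex 12.9 21.8 0.0
      vertex 11.0 11.0 12.0
    endloop
  endfacet
  facet normal -0.1312 0.7471 0.6516
    outer loop
      vertex 12.9 21.8 0.0
      vertex 5.5 20.5 0.0
      vertex 11.0 11.0 12.0
    endloop
  endfacet
  facet normal -0.5798 0.4882 0.6523
    outer loop
      vertex 5.5 20.5 0.0
      vertex 0.7 14.8 0.0
      vertex 11.0 11.0 12.0
    endloop
  endfacet
  facet normal -0.7588 0.0000 0.6513
    outer loop
      vertex 0.7 14.8 0.0
      vertex 0.7 7.2 0.0
      vertex 11.0 11.0 12.0
    endloop
  endfacet
  facet normal -0.5798 -0.4882 0.6523
    outer loop
      vertex 0.7 7.2 0.0
      vertex 5.5 1.5 0.0
      vertex 11.0 11.0 12.0
    endloop
  endfacet
  facet normal -0.1312 -0.7471 0.6516
    outer loop
      vertex 5.5 1.5 0.0
      vertex 12.9 0.2 0.0
      vertex 11.0 11.0 12.0
    endloop
  endfacet
  facet normal 0.3750 -0.6588 0.6523
    outer loop
      vertex 12.9 0.2 0.0
      vertex 19.4 3.9 0.0
      vertex 11.0 11.0 12.0
    endloop
  endfacet
  facet normal 0.7117 -0.2606 0.6524
    outer loop
      vertex 19.4 3.9 0.0
      vertex 22.0 11.0 0.0
      vertex 11.0 11.0 12.0
    endloop
  endfacet
endsolid part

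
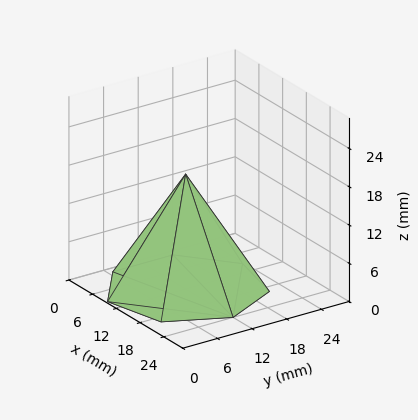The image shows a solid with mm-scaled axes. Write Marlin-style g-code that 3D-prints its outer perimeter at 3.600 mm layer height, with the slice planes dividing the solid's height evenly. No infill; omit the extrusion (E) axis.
Reading the render: the shape is a regular 7-sided pyramid, base circumscribed radius ≈ 12 mm, apex at z ≈ 18 mm (dimensions read to the nearest mm from the axis ticks). For the g-code, the solid's height is divided into equal slices at the stated Δz and each level perimeter traced with G1 moves after a G0 lift.

; perimeter-only toolpath
G21 ; units = mm
G90 ; absolute positioning
G28 ; home
; layer 1
G0 Z3.600
G0 X21.600 Y12.000
G1 X17.986 Y19.506
G1 X9.864 Y21.359
G1 X3.350 Y16.166
G1 X3.350 Y7.834
G1 X9.864 Y2.641
G1 X17.986 Y4.494
G1 X21.600 Y12.000
; layer 2
G0 Z7.200
G0 X19.200 Y12.000
G1 X16.489 Y17.629
G1 X10.398 Y19.019
G1 X5.513 Y15.124
G1 X5.513 Y8.876
G1 X10.398 Y4.981
G1 X16.489 Y6.371
G1 X19.200 Y12.000
; layer 3
G0 Z10.800
G0 X16.800 Y12.000
G1 X14.993 Y15.753
G1 X10.932 Y16.680
G1 X7.675 Y14.083
G1 X7.675 Y9.917
G1 X10.932 Y7.320
G1 X14.993 Y8.247
G1 X16.800 Y12.000
; layer 4
G0 Z14.400
G0 X14.400 Y12.000
G1 X13.496 Y13.876
G1 X11.466 Y14.340
G1 X9.838 Y13.041
G1 X9.838 Y10.959
G1 X11.466 Y9.660
G1 X13.496 Y10.124
G1 X14.400 Y12.000
M2 ; end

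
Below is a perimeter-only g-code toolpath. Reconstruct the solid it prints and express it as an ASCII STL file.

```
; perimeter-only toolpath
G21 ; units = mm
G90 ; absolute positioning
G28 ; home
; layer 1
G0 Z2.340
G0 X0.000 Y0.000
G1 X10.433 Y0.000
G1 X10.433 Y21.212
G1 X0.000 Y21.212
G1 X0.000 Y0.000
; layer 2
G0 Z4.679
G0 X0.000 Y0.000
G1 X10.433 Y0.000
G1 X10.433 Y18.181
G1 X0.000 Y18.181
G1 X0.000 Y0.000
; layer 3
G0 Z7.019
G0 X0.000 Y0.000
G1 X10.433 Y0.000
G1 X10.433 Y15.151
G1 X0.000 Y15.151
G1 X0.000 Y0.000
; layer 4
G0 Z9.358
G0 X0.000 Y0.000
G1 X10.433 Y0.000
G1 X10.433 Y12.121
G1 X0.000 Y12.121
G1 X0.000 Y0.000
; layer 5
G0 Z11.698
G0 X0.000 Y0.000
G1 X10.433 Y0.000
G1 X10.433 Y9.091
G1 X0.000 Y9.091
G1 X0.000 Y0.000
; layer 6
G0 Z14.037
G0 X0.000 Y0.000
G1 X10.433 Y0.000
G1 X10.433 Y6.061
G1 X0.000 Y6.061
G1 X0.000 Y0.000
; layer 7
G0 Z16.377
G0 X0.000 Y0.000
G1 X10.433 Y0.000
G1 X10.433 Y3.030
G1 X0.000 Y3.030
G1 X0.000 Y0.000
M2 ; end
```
solid part
  facet normal 0.0000 0.0000 -1.0000
    outer loop
      vertex 10.433 24.242 0.000
      vertex 10.433 0.000 0.000
      vertex 0.000 0.000 0.000
    endloop
  endfacet
  facet normal 0.0000 0.0000 -1.0000
    outer loop
      vertex 0.000 24.242 0.000
      vertex 10.433 24.242 0.000
      vertex 0.000 0.000 0.000
    endloop
  endfacet
  facet normal 0.0000 -1.0000 0.0000
    outer loop
      vertex 0.000 0.000 0.000
      vertex 10.433 0.000 0.000
      vertex 10.433 0.000 18.716
    endloop
  endfacet
  facet normal 0.0000 -1.0000 0.0000
    outer loop
      vertex 0.000 0.000 0.000
      vertex 10.433 0.000 18.716
      vertex 0.000 0.000 18.716
    endloop
  endfacet
  facet normal 0.0000 0.6111 0.7915
    outer loop
      vertex 0.000 0.000 18.716
      vertex 10.433 0.000 18.716
      vertex 10.433 24.242 0.000
    endloop
  endfacet
  facet normal 0.0000 0.6111 0.7915
    outer loop
      vertex 0.000 0.000 18.716
      vertex 10.433 24.242 0.000
      vertex 0.000 24.242 0.000
    endloop
  endfacet
  facet normal -1.0000 0.0000 0.0000
    outer loop
      vertex 0.000 0.000 18.716
      vertex 0.000 24.242 0.000
      vertex 0.000 0.000 0.000
    endloop
  endfacet
  facet normal 1.0000 0.0000 0.0000
    outer loop
      vertex 10.433 0.000 0.000
      vertex 10.433 24.242 0.000
      vertex 10.433 0.000 18.716
    endloop
  endfacet
endsolid part

The G0 Z moves step by Δz≈2.340 mm. The G1 loops shrink linearly with z, so the solid tapers from its base footprint up to z≈18.7. Closing with a flat bottom cap and the tapered top and triangulating gives 8 facets — a wedge (ramp): 10.4 × 24.2 mm base, rising to 18.7 mm along the y=0 edge and sloping linearly to z=0 at y=24.2.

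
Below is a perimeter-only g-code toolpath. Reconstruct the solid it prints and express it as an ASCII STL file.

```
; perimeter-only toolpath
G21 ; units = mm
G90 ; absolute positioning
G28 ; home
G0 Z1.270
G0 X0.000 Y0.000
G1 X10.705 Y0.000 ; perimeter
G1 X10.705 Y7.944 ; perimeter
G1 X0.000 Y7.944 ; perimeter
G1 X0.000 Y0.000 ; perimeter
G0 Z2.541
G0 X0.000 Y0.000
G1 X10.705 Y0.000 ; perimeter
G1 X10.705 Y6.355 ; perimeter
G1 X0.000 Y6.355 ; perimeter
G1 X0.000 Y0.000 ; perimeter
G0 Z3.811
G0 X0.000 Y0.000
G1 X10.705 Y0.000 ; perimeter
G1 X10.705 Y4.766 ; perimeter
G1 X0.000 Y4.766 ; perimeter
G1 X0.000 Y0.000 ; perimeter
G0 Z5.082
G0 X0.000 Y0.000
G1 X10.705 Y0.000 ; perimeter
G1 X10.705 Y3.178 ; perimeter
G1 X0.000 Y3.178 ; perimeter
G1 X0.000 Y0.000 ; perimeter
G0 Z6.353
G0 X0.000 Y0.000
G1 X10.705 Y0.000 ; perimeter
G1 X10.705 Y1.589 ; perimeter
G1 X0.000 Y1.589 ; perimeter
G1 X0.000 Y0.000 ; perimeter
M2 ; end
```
solid part
  facet normal 0.0000 0.0000 -1.0000
    outer loop
      vertex 10.705 9.533 0.000
      vertex 10.705 0.000 0.000
      vertex 0.000 0.000 0.000
    endloop
  endfacet
  facet normal 0.0000 0.0000 -1.0000
    outer loop
      vertex 0.000 9.533 0.000
      vertex 10.705 9.533 0.000
      vertex 0.000 0.000 0.000
    endloop
  endfacet
  facet normal 0.0000 -1.0000 0.0000
    outer loop
      vertex 0.000 0.000 0.000
      vertex 10.705 0.000 0.000
      vertex 10.705 0.000 7.623
    endloop
  endfacet
  facet normal 0.0000 -1.0000 0.0000
    outer loop
      vertex 0.000 0.000 0.000
      vertex 10.705 0.000 7.623
      vertex 0.000 0.000 7.623
    endloop
  endfacet
  facet normal 0.0000 0.6245 0.7810
    outer loop
      vertex 0.000 0.000 7.623
      vertex 10.705 0.000 7.623
      vertex 10.705 9.533 0.000
    endloop
  endfacet
  facet normal 0.0000 0.6245 0.7810
    outer loop
      vertex 0.000 0.000 7.623
      vertex 10.705 9.533 0.000
      vertex 0.000 9.533 0.000
    endloop
  endfacet
  facet normal -1.0000 0.0000 0.0000
    outer loop
      vertex 0.000 0.000 7.623
      vertex 0.000 9.533 0.000
      vertex 0.000 0.000 0.000
    endloop
  endfacet
  facet normal 1.0000 0.0000 0.0000
    outer loop
      vertex 10.705 0.000 0.000
      vertex 10.705 9.533 0.000
      vertex 10.705 0.000 7.623
    endloop
  endfacet
endsolid part

The G0 Z moves step by Δz≈1.270 mm. The G1 loops shrink linearly with z, so the solid tapers from its base footprint up to z≈7.62. Closing with a flat bottom cap and the tapered top and triangulating gives 8 facets — a wedge (ramp): 10.7 × 9.53 mm base, rising to 7.62 mm along the y=0 edge and sloping linearly to z=0 at y=9.53.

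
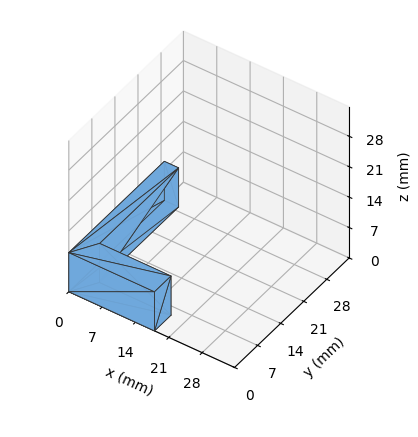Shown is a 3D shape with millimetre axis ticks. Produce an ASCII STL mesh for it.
Reading the render: the shape is an L-shaped prism: outer 18 × 29 mm, arm thicknesses ≈ 5 mm (horizontal) and 3 mm (vertical), extruded 9 mm in z (dimensions read to the nearest mm from the axis ticks). For the STL, each face is triangulated and given an outward normal.

solid part
  facet normal 0.0000 0.0000 -1.0000
    outer loop
      vertex 18.00 5.00 0.00
      vertex 18.00 0.00 0.00
      vertex 0.00 0.00 0.00
    endloop
  endfacet
  facet normal 0.0000 0.0000 -1.0000
    outer loop
      vertex 3.00 5.00 0.00
      vertex 18.00 5.00 0.00
      vertex 0.00 0.00 0.00
    endloop
  endfacet
  facet normal 0.0000 0.0000 -1.0000
    outer loop
      vertex 3.00 29.00 0.00
      vertex 3.00 5.00 0.00
      vertex 0.00 0.00 0.00
    endloop
  endfacet
  facet normal 0.0000 0.0000 -1.0000
    outer loop
      vertex 0.00 29.00 0.00
      vertex 3.00 29.00 0.00
      vertex 0.00 0.00 0.00
    endloop
  endfacet
  facet normal 0.0000 0.0000 1.0000
    outer loop
      vertex 0.00 0.00 9.00
      vertex 18.00 0.00 9.00
      vertex 18.00 5.00 9.00
    endloop
  endfacet
  facet normal 0.0000 0.0000 1.0000
    outer loop
      vertex 0.00 0.00 9.00
      vertex 18.00 5.00 9.00
      vertex 3.00 5.00 9.00
    endloop
  endfacet
  facet normal 0.0000 0.0000 1.0000
    outer loop
      vertex 0.00 0.00 9.00
      vertex 3.00 5.00 9.00
      vertex 3.00 29.00 9.00
    endloop
  endfacet
  facet normal 0.0000 0.0000 1.0000
    outer loop
      vertex 0.00 0.00 9.00
      vertex 3.00 29.00 9.00
      vertex 0.00 29.00 9.00
    endloop
  endfacet
  facet normal 0.0000 -1.0000 0.0000
    outer loop
      vertex 0.00 0.00 0.00
      vertex 18.00 0.00 0.00
      vertex 18.00 0.00 9.00
    endloop
  endfacet
  facet normal 0.0000 -1.0000 0.0000
    outer loop
      vertex 0.00 0.00 0.00
      vertex 18.00 0.00 9.00
      vertex 0.00 0.00 9.00
    endloop
  endfacet
  facet normal 1.0000 0.0000 0.0000
    outer loop
      vertex 18.00 0.00 0.00
      vertex 18.00 5.00 0.00
      vertex 18.00 5.00 9.00
    endloop
  endfacet
  facet normal 1.0000 0.0000 0.0000
    outer loop
      vertex 18.00 0.00 0.00
      vertex 18.00 5.00 9.00
      vertex 18.00 0.00 9.00
    endloop
  endfacet
  facet normal 0.0000 1.0000 0.0000
    outer loop
      vertex 18.00 5.00 0.00
      vertex 3.00 5.00 0.00
      vertex 3.00 5.00 9.00
    endloop
  endfacet
  facet normal 0.0000 1.0000 0.0000
    outer loop
      vertex 18.00 5.00 0.00
      vertex 3.00 5.00 9.00
      vertex 18.00 5.00 9.00
    endloop
  endfacet
  facet normal 1.0000 0.0000 0.0000
    outer loop
      vertex 3.00 5.00 0.00
      vertex 3.00 29.00 0.00
      vertex 3.00 29.00 9.00
    endloop
  endfacet
  facet normal 1.0000 0.0000 0.0000
    outer loop
      vertex 3.00 5.00 0.00
      vertex 3.00 29.00 9.00
      vertex 3.00 5.00 9.00
    endloop
  endfacet
  facet normal 0.0000 1.0000 0.0000
    outer loop
      vertex 3.00 29.00 0.00
      vertex 0.00 29.00 0.00
      vertex 0.00 29.00 9.00
    endloop
  endfacet
  facet normal 0.0000 1.0000 0.0000
    outer loop
      vertex 3.00 29.00 0.00
      vertex 0.00 29.00 9.00
      vertex 3.00 29.00 9.00
    endloop
  endfacet
  facet normal -1.0000 0.0000 0.0000
    outer loop
      vertex 0.00 29.00 0.00
      vertex 0.00 0.00 0.00
      vertex 0.00 0.00 9.00
    endloop
  endfacet
  facet normal -1.0000 0.0000 0.0000
    outer loop
      vertex 0.00 29.00 0.00
      vertex 0.00 0.00 9.00
      vertex 0.00 29.00 9.00
    endloop
  endfacet
endsolid part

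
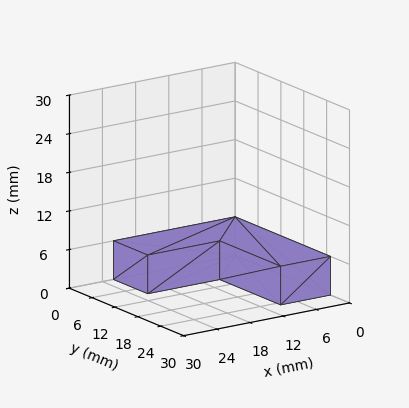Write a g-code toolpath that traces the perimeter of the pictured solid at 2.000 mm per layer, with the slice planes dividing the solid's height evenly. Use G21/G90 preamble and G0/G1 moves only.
Reading the render: the shape is an L-shaped prism: outer 22 × 25 mm, arm thicknesses ≈ 9 mm (horizontal) and 9 mm (vertical), extruded 6 mm in z (dimensions read to the nearest mm from the axis ticks). For the g-code, the solid's height is divided into equal slices at the stated Δz and each level perimeter traced with G1 moves after a G0 lift.

; perimeter-only toolpath
G21 ; units = mm
G90 ; absolute positioning
G28 ; home
; layer 1
G0 Z2.000
G0 X0.000 Y0.000
G1 X22.000 Y0.000
G1 X22.000 Y9.000
G1 X9.000 Y9.000
G1 X9.000 Y25.000
G1 X0.000 Y25.000
G1 X0.000 Y0.000
; layer 2
G0 Z4.000
G0 X0.000 Y0.000
G1 X22.000 Y0.000
G1 X22.000 Y9.000
G1 X9.000 Y9.000
G1 X9.000 Y25.000
G1 X0.000 Y25.000
G1 X0.000 Y0.000
; layer 3
G0 Z6.000
G0 X0.000 Y0.000
G1 X22.000 Y0.000
G1 X22.000 Y9.000
G1 X9.000 Y9.000
G1 X9.000 Y25.000
G1 X0.000 Y25.000
G1 X0.000 Y0.000
M2 ; end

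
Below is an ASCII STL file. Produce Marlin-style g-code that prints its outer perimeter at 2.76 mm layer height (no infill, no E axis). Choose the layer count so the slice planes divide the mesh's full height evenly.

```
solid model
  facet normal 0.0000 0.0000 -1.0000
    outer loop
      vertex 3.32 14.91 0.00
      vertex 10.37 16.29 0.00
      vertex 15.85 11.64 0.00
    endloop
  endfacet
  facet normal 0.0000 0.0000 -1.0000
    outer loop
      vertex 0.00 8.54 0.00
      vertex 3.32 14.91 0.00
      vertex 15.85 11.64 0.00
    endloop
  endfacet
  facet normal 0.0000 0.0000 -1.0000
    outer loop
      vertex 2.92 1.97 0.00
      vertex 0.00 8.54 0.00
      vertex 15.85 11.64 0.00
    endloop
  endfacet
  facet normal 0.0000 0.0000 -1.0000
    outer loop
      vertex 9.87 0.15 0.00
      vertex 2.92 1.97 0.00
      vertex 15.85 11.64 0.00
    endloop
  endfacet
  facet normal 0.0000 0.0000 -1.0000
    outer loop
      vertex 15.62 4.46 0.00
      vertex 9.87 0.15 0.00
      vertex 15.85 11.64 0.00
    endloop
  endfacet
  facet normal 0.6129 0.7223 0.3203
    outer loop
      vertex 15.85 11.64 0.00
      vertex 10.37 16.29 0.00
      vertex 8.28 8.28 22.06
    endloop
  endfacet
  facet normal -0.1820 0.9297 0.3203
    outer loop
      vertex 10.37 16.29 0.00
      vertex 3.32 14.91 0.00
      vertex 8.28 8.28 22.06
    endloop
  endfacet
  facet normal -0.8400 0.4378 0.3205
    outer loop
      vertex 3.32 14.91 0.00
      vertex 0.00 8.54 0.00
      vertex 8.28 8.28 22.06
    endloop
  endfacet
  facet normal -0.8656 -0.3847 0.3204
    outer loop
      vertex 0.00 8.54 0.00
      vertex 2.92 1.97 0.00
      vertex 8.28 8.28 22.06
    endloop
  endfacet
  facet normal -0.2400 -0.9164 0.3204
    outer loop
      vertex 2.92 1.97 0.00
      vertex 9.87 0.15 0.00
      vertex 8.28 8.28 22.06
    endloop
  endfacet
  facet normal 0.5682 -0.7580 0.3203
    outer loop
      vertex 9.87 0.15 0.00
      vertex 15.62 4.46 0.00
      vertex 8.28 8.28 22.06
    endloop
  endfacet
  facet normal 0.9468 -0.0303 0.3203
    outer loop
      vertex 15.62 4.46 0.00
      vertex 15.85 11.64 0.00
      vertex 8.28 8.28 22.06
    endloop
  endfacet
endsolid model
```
; perimeter-only toolpath
G21 ; units = mm
G90 ; absolute positioning
G28 ; home
; layer 1
G0 Z2.76
G0 X14.90 Y11.22
G1 X10.11 Y15.29
G1 X3.94 Y14.08
G1 X1.03 Y8.51
G1 X3.59 Y2.76
G1 X9.67 Y1.17
G1 X14.70 Y4.94
G1 X14.90 Y11.22
; layer 2
G0 Z5.51
G0 X13.96 Y10.80
G1 X9.85 Y14.29
G1 X4.56 Y13.25
G1 X2.07 Y8.47
G1 X4.26 Y3.55
G1 X9.47 Y2.18
G1 X13.79 Y5.41
G1 X13.96 Y10.80
; layer 3
G0 Z8.27
G0 X13.01 Y10.38
G1 X9.59 Y13.29
G1 X5.18 Y12.42
G1 X3.10 Y8.44
G1 X4.93 Y4.34
G1 X9.27 Y3.20
G1 X12.87 Y5.89
G1 X13.01 Y10.38
; layer 4
G0 Z11.03
G0 X12.06 Y9.96
G1 X9.32 Y12.29
G1 X5.80 Y11.59
G1 X4.14 Y8.41
G1 X5.60 Y5.12
G1 X9.07 Y4.21
G1 X11.95 Y6.37
G1 X12.06 Y9.96
; layer 5
G0 Z13.79
G0 X11.12 Y9.54
G1 X9.06 Y11.28
G1 X6.42 Y10.77
G1 X5.17 Y8.38
G1 X6.27 Y5.91
G1 X8.88 Y5.23
G1 X11.03 Y6.85
G1 X11.12 Y9.54
; layer 6
G0 Z16.54
G0 X10.17 Y9.12
G1 X8.80 Y10.28
G1 X7.04 Y9.94
G1 X6.21 Y8.34
G1 X6.94 Y6.70
G1 X8.68 Y6.25
G1 X10.11 Y7.32
G1 X10.17 Y9.12
; layer 7
G0 Z19.30
G0 X9.23 Y8.70
G1 X8.54 Y9.28
G1 X7.66 Y9.11
G1 X7.24 Y8.31
G1 X7.61 Y7.49
G1 X8.48 Y7.26
G1 X9.20 Y7.80
G1 X9.23 Y8.70
M2 ; end

The solid is a regular 7-sided pyramid, base circumscribed radius ≈ 8.28 mm, apex at z ≈ 22.1 mm. Slicing at Δz = 2.76 mm — 8 equal slices spanning the solid's height, so layer i sits at z = i·h/8 — gives 7 non-empty perimeters. Each is a 7-segment closed polygon; G0 lifts to the layer z and rapids to the start vertex, then G1 traces the edges. The cross-section shrinks linearly with z (the slice at the apex is degenerate and omitted).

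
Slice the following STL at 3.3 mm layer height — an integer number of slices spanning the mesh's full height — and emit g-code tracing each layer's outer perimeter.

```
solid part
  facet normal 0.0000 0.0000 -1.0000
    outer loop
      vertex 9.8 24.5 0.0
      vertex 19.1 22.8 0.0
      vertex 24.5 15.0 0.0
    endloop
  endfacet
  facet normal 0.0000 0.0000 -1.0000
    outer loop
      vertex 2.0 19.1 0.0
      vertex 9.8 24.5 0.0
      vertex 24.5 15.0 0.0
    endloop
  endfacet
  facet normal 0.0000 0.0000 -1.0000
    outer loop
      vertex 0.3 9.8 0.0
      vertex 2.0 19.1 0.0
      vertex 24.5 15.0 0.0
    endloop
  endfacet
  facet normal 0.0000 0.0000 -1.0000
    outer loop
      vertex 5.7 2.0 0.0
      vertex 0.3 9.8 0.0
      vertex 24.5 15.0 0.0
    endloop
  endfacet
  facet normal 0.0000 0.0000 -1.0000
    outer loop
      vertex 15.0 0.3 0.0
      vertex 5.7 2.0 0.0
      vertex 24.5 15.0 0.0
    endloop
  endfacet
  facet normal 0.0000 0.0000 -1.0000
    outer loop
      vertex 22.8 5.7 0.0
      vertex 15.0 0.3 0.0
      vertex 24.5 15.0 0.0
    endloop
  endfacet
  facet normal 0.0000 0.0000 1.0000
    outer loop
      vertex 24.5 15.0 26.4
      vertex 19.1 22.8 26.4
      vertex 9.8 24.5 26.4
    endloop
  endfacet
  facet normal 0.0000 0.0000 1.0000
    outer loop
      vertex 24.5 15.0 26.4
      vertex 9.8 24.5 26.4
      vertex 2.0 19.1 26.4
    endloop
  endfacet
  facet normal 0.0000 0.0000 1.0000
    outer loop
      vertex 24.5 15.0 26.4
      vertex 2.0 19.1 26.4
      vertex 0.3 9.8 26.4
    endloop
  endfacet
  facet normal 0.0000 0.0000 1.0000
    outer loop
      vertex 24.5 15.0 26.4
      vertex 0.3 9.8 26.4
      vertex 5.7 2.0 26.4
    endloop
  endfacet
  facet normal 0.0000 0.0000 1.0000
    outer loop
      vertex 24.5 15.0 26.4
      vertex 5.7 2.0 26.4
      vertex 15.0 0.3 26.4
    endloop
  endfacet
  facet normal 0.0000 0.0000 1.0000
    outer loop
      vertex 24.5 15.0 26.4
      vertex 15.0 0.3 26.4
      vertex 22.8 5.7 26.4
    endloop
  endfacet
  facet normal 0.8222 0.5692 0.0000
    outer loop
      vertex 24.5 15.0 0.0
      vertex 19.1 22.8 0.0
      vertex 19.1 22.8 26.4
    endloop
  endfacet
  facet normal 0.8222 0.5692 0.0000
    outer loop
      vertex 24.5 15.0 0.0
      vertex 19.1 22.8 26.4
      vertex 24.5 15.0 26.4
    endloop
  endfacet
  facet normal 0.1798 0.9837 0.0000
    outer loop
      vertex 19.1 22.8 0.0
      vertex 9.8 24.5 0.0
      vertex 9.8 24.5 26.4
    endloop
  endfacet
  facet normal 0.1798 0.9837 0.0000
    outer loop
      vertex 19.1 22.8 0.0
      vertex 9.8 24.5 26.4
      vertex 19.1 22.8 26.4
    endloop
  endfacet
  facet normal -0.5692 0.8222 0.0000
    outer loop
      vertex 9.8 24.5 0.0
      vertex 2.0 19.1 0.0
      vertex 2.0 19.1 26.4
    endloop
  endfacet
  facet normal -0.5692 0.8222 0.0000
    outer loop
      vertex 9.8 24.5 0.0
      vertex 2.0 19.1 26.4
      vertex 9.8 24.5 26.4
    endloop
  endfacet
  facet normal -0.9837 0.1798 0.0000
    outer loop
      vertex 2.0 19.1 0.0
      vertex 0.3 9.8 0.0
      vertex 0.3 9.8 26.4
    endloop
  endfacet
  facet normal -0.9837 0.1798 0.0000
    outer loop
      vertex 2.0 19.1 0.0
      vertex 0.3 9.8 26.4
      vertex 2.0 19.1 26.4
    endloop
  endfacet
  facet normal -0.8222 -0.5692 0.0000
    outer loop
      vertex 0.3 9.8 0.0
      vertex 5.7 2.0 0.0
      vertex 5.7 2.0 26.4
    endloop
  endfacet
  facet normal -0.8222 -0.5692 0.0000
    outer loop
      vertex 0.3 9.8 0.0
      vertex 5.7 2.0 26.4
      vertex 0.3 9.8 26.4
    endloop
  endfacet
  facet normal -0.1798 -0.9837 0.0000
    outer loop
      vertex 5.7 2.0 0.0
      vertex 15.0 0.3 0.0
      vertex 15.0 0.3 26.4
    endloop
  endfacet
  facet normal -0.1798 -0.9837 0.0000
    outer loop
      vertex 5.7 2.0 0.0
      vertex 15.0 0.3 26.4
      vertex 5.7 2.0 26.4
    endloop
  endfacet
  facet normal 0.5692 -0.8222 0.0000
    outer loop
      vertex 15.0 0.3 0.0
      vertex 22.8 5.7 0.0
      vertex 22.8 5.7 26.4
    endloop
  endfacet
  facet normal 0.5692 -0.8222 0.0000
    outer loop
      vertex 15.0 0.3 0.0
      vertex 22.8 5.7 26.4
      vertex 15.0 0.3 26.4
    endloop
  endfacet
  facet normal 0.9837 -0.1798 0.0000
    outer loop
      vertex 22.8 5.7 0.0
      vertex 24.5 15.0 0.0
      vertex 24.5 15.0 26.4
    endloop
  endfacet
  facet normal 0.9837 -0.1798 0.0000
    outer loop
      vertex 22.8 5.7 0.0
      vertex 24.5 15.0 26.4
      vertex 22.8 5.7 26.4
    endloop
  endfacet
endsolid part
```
; perimeter-only toolpath
G21 ; units = mm
G90 ; absolute positioning
G28 ; home
; layer 1
G0 Z3.3
G0 X24.5 Y15.0
G1 X19.1 Y22.8
G1 X9.8 Y24.5
G1 X2.0 Y19.1
G1 X0.3 Y9.8
G1 X5.7 Y2.0
G1 X15.0 Y0.3
G1 X22.8 Y5.7
G1 X24.5 Y15.0
; layer 2
G0 Z6.6
G0 X24.5 Y15.0
G1 X19.1 Y22.8
G1 X9.8 Y24.5
G1 X2.0 Y19.1
G1 X0.3 Y9.8
G1 X5.7 Y2.0
G1 X15.0 Y0.3
G1 X22.8 Y5.7
G1 X24.5 Y15.0
; layer 3
G0 Z9.9
G0 X24.5 Y15.0
G1 X19.1 Y22.8
G1 X9.8 Y24.5
G1 X2.0 Y19.1
G1 X0.3 Y9.8
G1 X5.7 Y2.0
G1 X15.0 Y0.3
G1 X22.8 Y5.7
G1 X24.5 Y15.0
; layer 4
G0 Z13.2
G0 X24.5 Y15.0
G1 X19.1 Y22.8
G1 X9.8 Y24.5
G1 X2.0 Y19.1
G1 X0.3 Y9.8
G1 X5.7 Y2.0
G1 X15.0 Y0.3
G1 X22.8 Y5.7
G1 X24.5 Y15.0
; layer 5
G0 Z16.5
G0 X24.5 Y15.0
G1 X19.1 Y22.8
G1 X9.8 Y24.5
G1 X2.0 Y19.1
G1 X0.3 Y9.8
G1 X5.7 Y2.0
G1 X15.0 Y0.3
G1 X22.8 Y5.7
G1 X24.5 Y15.0
; layer 6
G0 Z19.8
G0 X24.5 Y15.0
G1 X19.1 Y22.8
G1 X9.8 Y24.5
G1 X2.0 Y19.1
G1 X0.3 Y9.8
G1 X5.7 Y2.0
G1 X15.0 Y0.3
G1 X22.8 Y5.7
G1 X24.5 Y15.0
; layer 7
G0 Z23.1
G0 X24.5 Y15.0
G1 X19.1 Y22.8
G1 X9.8 Y24.5
G1 X2.0 Y19.1
G1 X0.3 Y9.8
G1 X5.7 Y2.0
G1 X15.0 Y0.3
G1 X22.8 Y5.7
G1 X24.5 Y15.0
; layer 8
G0 Z26.4
G0 X24.5 Y15.0
G1 X19.1 Y22.8
G1 X9.8 Y24.5
G1 X2.0 Y19.1
G1 X0.3 Y9.8
G1 X5.7 Y2.0
G1 X15.0 Y0.3
G1 X22.8 Y5.7
G1 X24.5 Y15.0
M2 ; end

The solid is a regular 8-sided prism (a cylinder approximated with 8 flat sides), circumscribed radius ≈ 12.4 mm, height ≈ 26.4 mm. Slicing at Δz = 3.3 mm — 8 equal slices spanning the solid's height, so layer i sits at z = i·h/8 — gives 8 non-empty perimeters. Each is a 8-segment closed polygon; G0 lifts to the layer z and rapids to the start vertex, then G1 traces the edges.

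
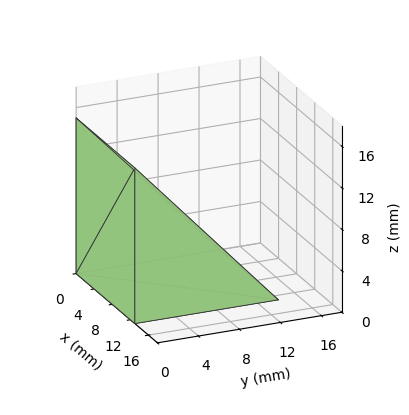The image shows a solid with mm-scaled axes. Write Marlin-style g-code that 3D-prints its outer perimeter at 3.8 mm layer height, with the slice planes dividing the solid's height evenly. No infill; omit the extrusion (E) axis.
Reading the render: the shape is a wedge (ramp): 13 × 14 mm base, rising to 15 mm along the y=0 edge and sloping linearly to z=0 at y=14 (dimensions read to the nearest mm from the axis ticks). For the g-code, the solid's height is divided into equal slices at the stated Δz and each level perimeter traced with G1 moves after a G0 lift.

; perimeter-only toolpath
G21 ; units = mm
G90 ; absolute positioning
G28 ; home
; layer 1
G0 Z3.8
G0 X0.0 Y0.0
G1 X13.0 Y0.0
G1 X13.0 Y10.5
G1 X0.0 Y10.5
G1 X0.0 Y0.0
; layer 2
G0 Z7.5
G0 X0.0 Y0.0
G1 X13.0 Y0.0
G1 X13.0 Y7.0
G1 X0.0 Y7.0
G1 X0.0 Y0.0
; layer 3
G0 Z11.2
G0 X0.0 Y0.0
G1 X13.0 Y0.0
G1 X13.0 Y3.5
G1 X0.0 Y3.5
G1 X0.0 Y0.0
M2 ; end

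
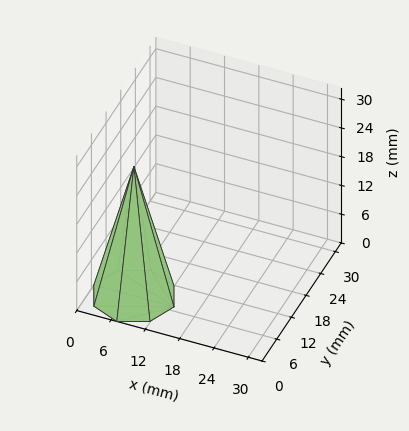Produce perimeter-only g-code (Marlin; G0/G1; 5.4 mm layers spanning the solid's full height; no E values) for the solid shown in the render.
Reading the render: the shape is a regular 8-sided pyramid, base circumscribed radius ≈ 7 mm, apex at z ≈ 27 mm (dimensions read to the nearest mm from the axis ticks). For the g-code, the solid's height is divided into equal slices at the stated Δz and each level perimeter traced with G1 moves after a G0 lift.

; perimeter-only toolpath
G21 ; units = mm
G90 ; absolute positioning
G28 ; home
; layer 1
G0 Z5.4
G0 X12.6 Y7.0
G1 X10.9 Y10.9
G1 X7.0 Y12.6
G1 X3.1 Y10.9
G1 X1.4 Y7.0
G1 X3.1 Y3.1
G1 X7.0 Y1.4
G1 X10.9 Y3.1
G1 X12.6 Y7.0
; layer 2
G0 Z10.8
G0 X11.2 Y7.0
G1 X9.9 Y9.9
G1 X7.0 Y11.2
G1 X4.1 Y9.9
G1 X2.8 Y7.0
G1 X4.1 Y4.1
G1 X7.0 Y2.8
G1 X9.9 Y4.1
G1 X11.2 Y7.0
; layer 3
G0 Z16.2
G0 X9.8 Y7.0
G1 X9.0 Y9.0
G1 X7.0 Y9.8
G1 X5.0 Y9.0
G1 X4.2 Y7.0
G1 X5.0 Y5.0
G1 X7.0 Y4.2
G1 X9.0 Y5.0
G1 X9.8 Y7.0
; layer 4
G0 Z21.6
G0 X8.4 Y7.0
G1 X8.0 Y8.0
G1 X7.0 Y8.4
G1 X6.0 Y8.0
G1 X5.6 Y7.0
G1 X6.0 Y6.0
G1 X7.0 Y5.6
G1 X8.0 Y6.0
G1 X8.4 Y7.0
M2 ; end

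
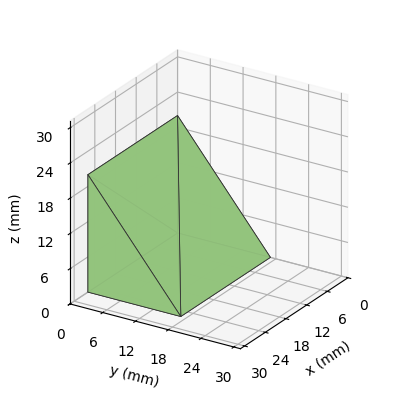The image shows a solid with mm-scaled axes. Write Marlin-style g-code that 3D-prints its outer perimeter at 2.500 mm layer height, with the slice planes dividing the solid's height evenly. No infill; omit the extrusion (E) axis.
Reading the render: the shape is a wedge (ramp): 26 × 17 mm base, rising to 20 mm along the y=0 edge and sloping linearly to z=0 at y=17 (dimensions read to the nearest mm from the axis ticks). For the g-code, the solid's height is divided into equal slices at the stated Δz and each level perimeter traced with G1 moves after a G0 lift.

; perimeter-only toolpath
G21 ; units = mm
G90 ; absolute positioning
G28 ; home
; layer 1
G0 Z2.500
G0 X0.000 Y0.000
G1 X26.000 Y0.000
G1 X26.000 Y14.875
G1 X0.000 Y14.875
G1 X0.000 Y0.000
; layer 2
G0 Z5.000
G0 X0.000 Y0.000
G1 X26.000 Y0.000
G1 X26.000 Y12.750
G1 X0.000 Y12.750
G1 X0.000 Y0.000
; layer 3
G0 Z7.500
G0 X0.000 Y0.000
G1 X26.000 Y0.000
G1 X26.000 Y10.625
G1 X0.000 Y10.625
G1 X0.000 Y0.000
; layer 4
G0 Z10.000
G0 X0.000 Y0.000
G1 X26.000 Y0.000
G1 X26.000 Y8.500
G1 X0.000 Y8.500
G1 X0.000 Y0.000
; layer 5
G0 Z12.500
G0 X0.000 Y0.000
G1 X26.000 Y0.000
G1 X26.000 Y6.375
G1 X0.000 Y6.375
G1 X0.000 Y0.000
; layer 6
G0 Z15.000
G0 X0.000 Y0.000
G1 X26.000 Y0.000
G1 X26.000 Y4.250
G1 X0.000 Y4.250
G1 X0.000 Y0.000
; layer 7
G0 Z17.500
G0 X0.000 Y0.000
G1 X26.000 Y0.000
G1 X26.000 Y2.125
G1 X0.000 Y2.125
G1 X0.000 Y0.000
M2 ; end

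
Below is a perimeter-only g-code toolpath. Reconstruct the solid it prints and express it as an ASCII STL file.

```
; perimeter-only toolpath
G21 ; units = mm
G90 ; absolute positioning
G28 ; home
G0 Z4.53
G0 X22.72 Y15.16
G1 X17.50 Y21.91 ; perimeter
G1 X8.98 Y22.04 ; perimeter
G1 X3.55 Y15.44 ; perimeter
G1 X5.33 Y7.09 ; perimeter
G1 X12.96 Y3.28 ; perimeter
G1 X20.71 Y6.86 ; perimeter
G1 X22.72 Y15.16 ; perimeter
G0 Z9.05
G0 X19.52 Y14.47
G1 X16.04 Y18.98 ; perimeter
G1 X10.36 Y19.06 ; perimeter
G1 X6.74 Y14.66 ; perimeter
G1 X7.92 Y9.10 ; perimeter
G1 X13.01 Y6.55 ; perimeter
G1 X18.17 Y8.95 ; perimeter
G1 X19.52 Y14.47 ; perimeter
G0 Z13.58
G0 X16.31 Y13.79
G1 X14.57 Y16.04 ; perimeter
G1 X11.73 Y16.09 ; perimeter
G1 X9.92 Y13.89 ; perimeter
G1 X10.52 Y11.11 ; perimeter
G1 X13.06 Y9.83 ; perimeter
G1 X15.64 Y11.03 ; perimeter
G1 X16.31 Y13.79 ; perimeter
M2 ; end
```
solid part
  facet normal 0.0000 0.0000 -1.0000
    outer loop
      vertex 7.60 25.01 0.00
      vertex 18.97 24.84 0.00
      vertex 25.93 15.84 0.00
    endloop
  endfacet
  facet normal 0.0000 0.0000 -1.0000
    outer loop
      vertex 0.37 16.22 0.00
      vertex 7.60 25.01 0.00
      vertex 25.93 15.84 0.00
    endloop
  endfacet
  facet normal 0.0000 0.0000 -1.0000
    outer loop
      vertex 2.74 5.09 0.00
      vertex 0.37 16.22 0.00
      vertex 25.93 15.84 0.00
    endloop
  endfacet
  facet normal 0.0000 0.0000 -1.0000
    outer loop
      vertex 12.91 0.00 0.00
      vertex 2.74 5.09 0.00
      vertex 25.93 15.84 0.00
    endloop
  endfacet
  facet normal 0.0000 0.0000 -1.0000
    outer loop
      vertex 23.24 4.78 0.00
      vertex 12.91 0.00 0.00
      vertex 25.93 15.84 0.00
    endloop
  endfacet
  facet normal 0.6625 0.5123 0.5465
    outer loop
      vertex 25.93 15.84 0.00
      vertex 18.97 24.84 0.00
      vertex 13.11 13.11 18.10
    endloop
  endfacet
  facet normal 0.0125 0.8373 0.5467
    outer loop
      vertex 18.97 24.84 0.00
      vertex 7.60 25.01 0.00
      vertex 13.11 13.11 18.10
    endloop
  endfacet
  facet normal -0.6467 0.5319 0.5466
    outer loop
      vertex 7.60 25.01 0.00
      vertex 0.37 16.22 0.00
      vertex 13.11 13.11 18.10
    endloop
  endfacet
  facet normal -0.8191 -0.1744 0.5465
    outer loop
      vertex 0.37 16.22 0.00
      vertex 2.74 5.09 0.00
      vertex 13.11 13.11 18.10
    endloop
  endfacet
  facet normal -0.3748 -0.7489 0.5466
    outer loop
      vertex 2.74 5.09 0.00
      vertex 12.91 0.00 0.00
      vertex 13.11 13.11 18.10
    endloop
  endfacet
  facet normal 0.3517 -0.7600 0.5466
    outer loop
      vertex 12.91 0.00 0.00
      vertex 23.24 4.78 0.00
      vertex 13.11 13.11 18.10
    endloop
  endfacet
  facet normal 0.8137 -0.1979 0.5465
    outer loop
      vertex 23.24 4.78 0.00
      vertex 25.93 15.84 0.00
      vertex 13.11 13.11 18.10
    endloop
  endfacet
endsolid part

The G0 Z moves step by Δz≈4.53 mm. The G1 loops shrink linearly with z, so the solid tapers from its base footprint up to z≈18.1. Closing with a flat bottom cap and the tapered top and triangulating gives 12 facets — a regular 7-sided pyramid, base circumscribed radius ≈ 13.1 mm, apex at z ≈ 18.1 mm.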